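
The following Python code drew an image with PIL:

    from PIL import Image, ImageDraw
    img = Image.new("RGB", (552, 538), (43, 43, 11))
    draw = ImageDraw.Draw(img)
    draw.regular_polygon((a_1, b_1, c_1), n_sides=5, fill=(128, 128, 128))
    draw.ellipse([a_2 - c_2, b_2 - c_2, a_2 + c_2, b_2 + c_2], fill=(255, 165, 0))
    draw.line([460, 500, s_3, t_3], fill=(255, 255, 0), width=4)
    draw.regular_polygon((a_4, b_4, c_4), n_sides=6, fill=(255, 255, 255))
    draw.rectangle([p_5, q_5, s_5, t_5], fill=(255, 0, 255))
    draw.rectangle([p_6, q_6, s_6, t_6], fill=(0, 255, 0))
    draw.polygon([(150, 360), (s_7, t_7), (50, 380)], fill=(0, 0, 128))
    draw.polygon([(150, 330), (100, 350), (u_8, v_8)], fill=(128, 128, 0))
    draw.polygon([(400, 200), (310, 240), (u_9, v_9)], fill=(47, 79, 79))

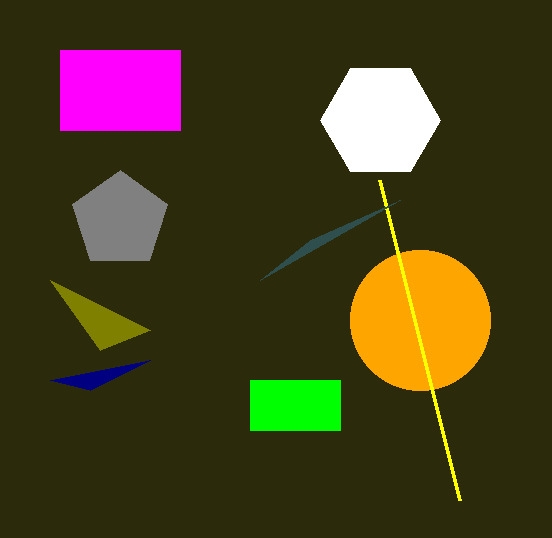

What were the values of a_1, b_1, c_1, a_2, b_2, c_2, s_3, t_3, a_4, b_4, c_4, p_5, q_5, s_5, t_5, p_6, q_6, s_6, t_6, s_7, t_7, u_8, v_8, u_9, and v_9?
a_1 = 120, b_1 = 220, c_1 = 50, a_2 = 420, b_2 = 320, c_2 = 70, s_3 = 380, t_3 = 180, a_4 = 380, b_4 = 120, c_4 = 60, p_5 = 60, q_5 = 50, s_5 = 180, t_5 = 130, p_6 = 250, q_6 = 380, s_6 = 340, t_6 = 430, s_7 = 90, t_7 = 390, u_8 = 50, v_8 = 280, u_9 = 260, v_9 = 280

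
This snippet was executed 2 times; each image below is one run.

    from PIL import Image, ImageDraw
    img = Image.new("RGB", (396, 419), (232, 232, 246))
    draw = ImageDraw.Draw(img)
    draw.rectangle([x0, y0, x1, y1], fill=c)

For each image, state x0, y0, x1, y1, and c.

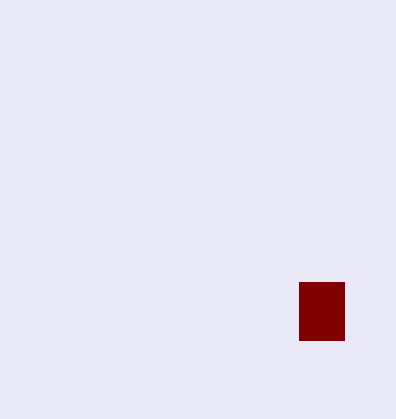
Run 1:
x0 = 299, y0 = 282, x1 = 344, y1 = 340, c = 'maroon'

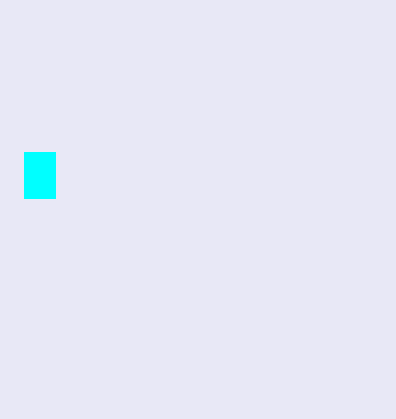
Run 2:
x0 = 24
y0 = 152
x1 = 55
y1 = 198
c = 'cyan'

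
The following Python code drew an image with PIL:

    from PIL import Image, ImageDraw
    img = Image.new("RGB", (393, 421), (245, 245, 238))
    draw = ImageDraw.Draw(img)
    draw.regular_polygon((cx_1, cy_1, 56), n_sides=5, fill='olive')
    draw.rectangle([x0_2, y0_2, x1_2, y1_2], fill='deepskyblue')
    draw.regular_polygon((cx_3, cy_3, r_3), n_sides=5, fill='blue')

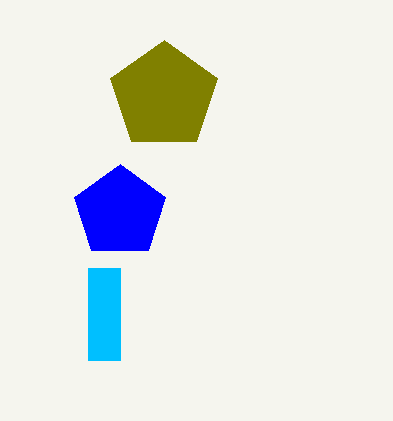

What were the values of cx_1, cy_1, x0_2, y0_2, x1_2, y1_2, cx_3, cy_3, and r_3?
cx_1 = 164; cy_1 = 96; x0_2 = 88; y0_2 = 268; x1_2 = 120; y1_2 = 360; cx_3 = 120; cy_3 = 212; r_3 = 48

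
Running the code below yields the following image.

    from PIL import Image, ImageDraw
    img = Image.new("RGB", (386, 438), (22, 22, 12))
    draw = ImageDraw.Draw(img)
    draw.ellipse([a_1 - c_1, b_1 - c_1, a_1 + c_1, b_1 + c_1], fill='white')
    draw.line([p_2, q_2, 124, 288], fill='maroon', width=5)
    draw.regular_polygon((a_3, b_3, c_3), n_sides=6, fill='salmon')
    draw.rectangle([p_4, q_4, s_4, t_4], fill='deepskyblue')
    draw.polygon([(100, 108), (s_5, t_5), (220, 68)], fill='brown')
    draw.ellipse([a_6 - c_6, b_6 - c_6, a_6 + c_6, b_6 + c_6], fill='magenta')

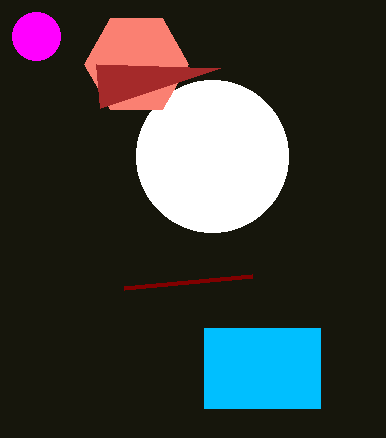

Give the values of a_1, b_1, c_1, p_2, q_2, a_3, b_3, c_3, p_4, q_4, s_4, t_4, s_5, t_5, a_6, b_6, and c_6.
a_1 = 212; b_1 = 156; c_1 = 76; p_2 = 252; q_2 = 276; a_3 = 136; b_3 = 64; c_3 = 52; p_4 = 204; q_4 = 328; s_4 = 320; t_4 = 408; s_5 = 96; t_5 = 64; a_6 = 36; b_6 = 36; c_6 = 24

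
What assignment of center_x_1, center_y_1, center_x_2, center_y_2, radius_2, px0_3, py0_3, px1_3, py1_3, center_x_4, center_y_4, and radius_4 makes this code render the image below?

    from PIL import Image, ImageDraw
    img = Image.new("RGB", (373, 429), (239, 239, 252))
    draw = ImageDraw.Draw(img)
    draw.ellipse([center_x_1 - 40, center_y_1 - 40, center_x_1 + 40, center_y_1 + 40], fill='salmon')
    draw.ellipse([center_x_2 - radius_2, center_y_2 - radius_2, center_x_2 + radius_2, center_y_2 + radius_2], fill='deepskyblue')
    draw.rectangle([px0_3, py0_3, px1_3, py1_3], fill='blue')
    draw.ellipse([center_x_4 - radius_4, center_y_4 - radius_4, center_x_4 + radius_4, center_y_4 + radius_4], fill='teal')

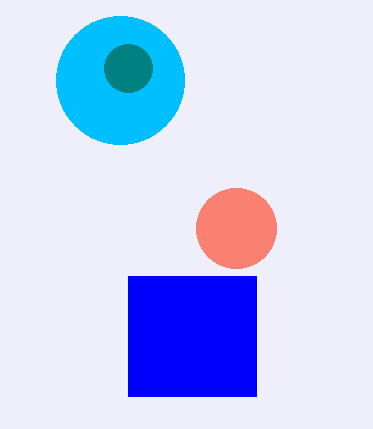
center_x_1 = 236, center_y_1 = 228, center_x_2 = 120, center_y_2 = 80, radius_2 = 64, px0_3 = 128, py0_3 = 276, px1_3 = 256, py1_3 = 396, center_x_4 = 128, center_y_4 = 68, radius_4 = 24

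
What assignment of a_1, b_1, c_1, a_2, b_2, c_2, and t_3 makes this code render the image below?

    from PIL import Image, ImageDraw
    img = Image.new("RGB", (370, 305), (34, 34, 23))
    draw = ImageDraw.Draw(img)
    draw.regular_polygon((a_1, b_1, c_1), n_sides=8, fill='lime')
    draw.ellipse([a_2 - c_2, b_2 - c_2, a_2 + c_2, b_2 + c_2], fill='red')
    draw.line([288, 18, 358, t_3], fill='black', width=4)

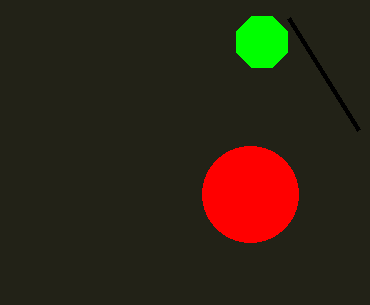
a_1 = 262, b_1 = 42, c_1 = 28, a_2 = 250, b_2 = 194, c_2 = 48, t_3 = 130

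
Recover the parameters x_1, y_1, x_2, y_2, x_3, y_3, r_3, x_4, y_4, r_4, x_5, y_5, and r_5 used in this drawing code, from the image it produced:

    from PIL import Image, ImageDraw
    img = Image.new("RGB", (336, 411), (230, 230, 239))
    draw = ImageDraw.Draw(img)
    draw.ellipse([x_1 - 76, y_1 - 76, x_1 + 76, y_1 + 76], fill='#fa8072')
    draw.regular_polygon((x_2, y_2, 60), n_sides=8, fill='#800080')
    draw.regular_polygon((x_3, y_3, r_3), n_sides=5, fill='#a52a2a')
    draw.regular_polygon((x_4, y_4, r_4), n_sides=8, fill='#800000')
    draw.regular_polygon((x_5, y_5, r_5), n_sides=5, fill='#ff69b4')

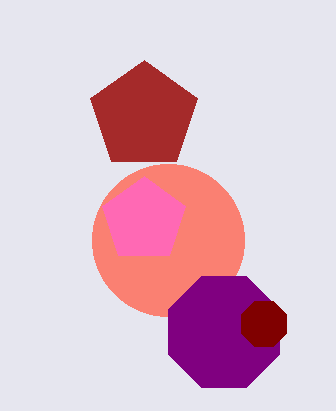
x_1 = 168; y_1 = 240; x_2 = 224; y_2 = 332; x_3 = 144; y_3 = 116; r_3 = 56; x_4 = 264; y_4 = 324; r_4 = 24; x_5 = 144; y_5 = 220; r_5 = 44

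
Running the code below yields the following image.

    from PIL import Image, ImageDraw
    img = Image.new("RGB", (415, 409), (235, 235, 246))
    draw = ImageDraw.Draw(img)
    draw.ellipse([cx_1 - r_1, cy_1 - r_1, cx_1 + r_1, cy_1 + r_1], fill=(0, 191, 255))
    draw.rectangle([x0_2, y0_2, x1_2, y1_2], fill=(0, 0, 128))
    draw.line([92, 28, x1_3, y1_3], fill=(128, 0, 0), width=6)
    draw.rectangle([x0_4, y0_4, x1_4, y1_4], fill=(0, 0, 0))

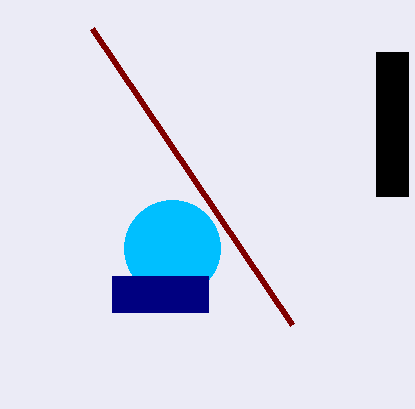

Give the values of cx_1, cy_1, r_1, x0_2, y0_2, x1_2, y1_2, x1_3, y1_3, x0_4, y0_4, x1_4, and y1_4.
cx_1 = 172
cy_1 = 248
r_1 = 48
x0_2 = 112
y0_2 = 276
x1_2 = 208
y1_2 = 312
x1_3 = 292
y1_3 = 324
x0_4 = 376
y0_4 = 52
x1_4 = 408
y1_4 = 196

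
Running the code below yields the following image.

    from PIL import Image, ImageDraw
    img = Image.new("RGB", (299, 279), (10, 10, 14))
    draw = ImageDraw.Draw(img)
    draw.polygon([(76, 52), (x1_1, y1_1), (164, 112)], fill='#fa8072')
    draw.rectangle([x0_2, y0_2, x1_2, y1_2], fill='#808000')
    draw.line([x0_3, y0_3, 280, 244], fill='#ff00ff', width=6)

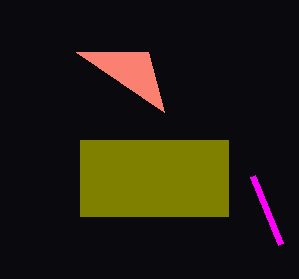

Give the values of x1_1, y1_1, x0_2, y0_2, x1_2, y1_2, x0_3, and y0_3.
x1_1 = 148
y1_1 = 52
x0_2 = 80
y0_2 = 140
x1_2 = 228
y1_2 = 216
x0_3 = 252
y0_3 = 176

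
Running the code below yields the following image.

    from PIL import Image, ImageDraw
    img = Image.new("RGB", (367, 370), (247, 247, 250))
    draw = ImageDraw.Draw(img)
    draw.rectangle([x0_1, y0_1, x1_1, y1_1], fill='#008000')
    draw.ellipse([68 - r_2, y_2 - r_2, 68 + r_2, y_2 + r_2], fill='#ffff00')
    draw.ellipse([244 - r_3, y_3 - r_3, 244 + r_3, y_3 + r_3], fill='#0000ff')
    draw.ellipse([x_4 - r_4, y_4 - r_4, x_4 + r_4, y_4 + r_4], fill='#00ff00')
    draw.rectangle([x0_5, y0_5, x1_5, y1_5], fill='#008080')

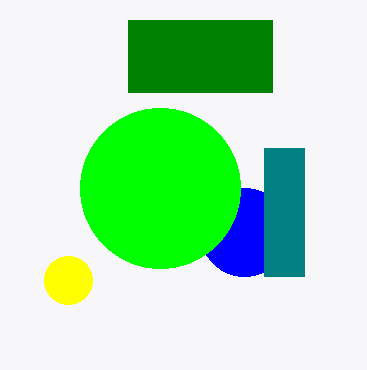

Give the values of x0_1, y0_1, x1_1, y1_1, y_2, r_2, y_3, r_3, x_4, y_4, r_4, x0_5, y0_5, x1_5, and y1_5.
x0_1 = 128, y0_1 = 20, x1_1 = 272, y1_1 = 92, y_2 = 280, r_2 = 24, y_3 = 232, r_3 = 44, x_4 = 160, y_4 = 188, r_4 = 80, x0_5 = 264, y0_5 = 148, x1_5 = 304, y1_5 = 276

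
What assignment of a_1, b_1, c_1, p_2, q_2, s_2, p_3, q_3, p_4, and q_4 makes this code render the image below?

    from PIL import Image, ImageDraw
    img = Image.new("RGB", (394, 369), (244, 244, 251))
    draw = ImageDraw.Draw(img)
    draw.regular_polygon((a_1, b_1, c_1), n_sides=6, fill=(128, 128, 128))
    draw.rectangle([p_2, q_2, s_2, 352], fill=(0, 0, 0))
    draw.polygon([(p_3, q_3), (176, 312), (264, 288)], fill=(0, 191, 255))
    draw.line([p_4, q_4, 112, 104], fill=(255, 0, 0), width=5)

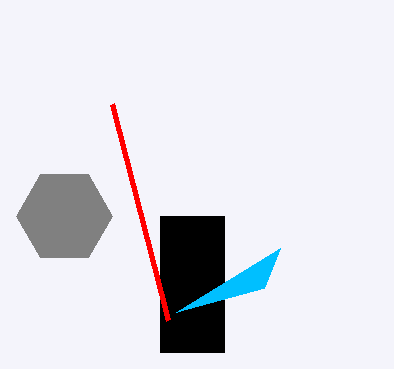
a_1 = 64
b_1 = 216
c_1 = 48
p_2 = 160
q_2 = 216
s_2 = 224
p_3 = 280
q_3 = 248
p_4 = 168
q_4 = 320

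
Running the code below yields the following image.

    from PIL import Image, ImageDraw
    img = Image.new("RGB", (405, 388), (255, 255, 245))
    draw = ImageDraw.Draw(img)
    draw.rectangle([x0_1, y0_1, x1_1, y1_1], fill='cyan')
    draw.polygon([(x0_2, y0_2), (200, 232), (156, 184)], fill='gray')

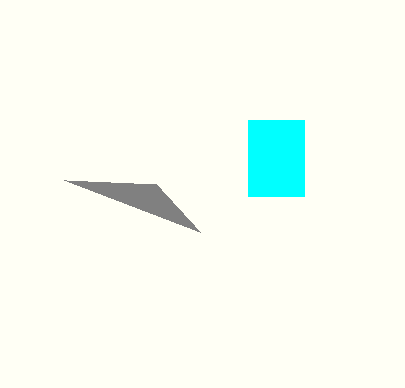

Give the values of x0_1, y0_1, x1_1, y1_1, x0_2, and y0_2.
x0_1 = 248
y0_1 = 120
x1_1 = 304
y1_1 = 196
x0_2 = 64
y0_2 = 180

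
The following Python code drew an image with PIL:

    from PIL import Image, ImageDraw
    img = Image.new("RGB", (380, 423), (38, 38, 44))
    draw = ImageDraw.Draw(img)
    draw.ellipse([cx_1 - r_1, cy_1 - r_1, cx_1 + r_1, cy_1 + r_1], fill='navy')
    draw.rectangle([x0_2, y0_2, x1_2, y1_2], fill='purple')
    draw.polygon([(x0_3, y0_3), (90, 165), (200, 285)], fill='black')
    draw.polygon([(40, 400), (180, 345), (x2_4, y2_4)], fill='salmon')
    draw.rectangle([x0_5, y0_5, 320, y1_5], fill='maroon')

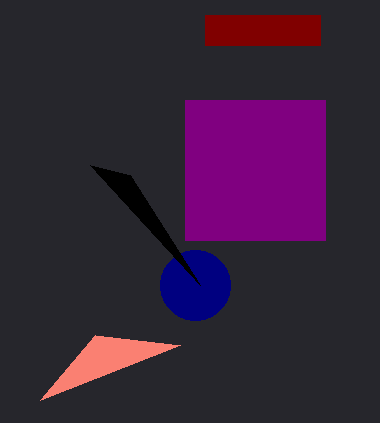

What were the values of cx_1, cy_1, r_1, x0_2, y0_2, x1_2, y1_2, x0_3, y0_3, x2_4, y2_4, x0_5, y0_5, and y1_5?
cx_1 = 195, cy_1 = 285, r_1 = 35, x0_2 = 185, y0_2 = 100, x1_2 = 325, y1_2 = 240, x0_3 = 130, y0_3 = 175, x2_4 = 95, y2_4 = 335, x0_5 = 205, y0_5 = 15, y1_5 = 45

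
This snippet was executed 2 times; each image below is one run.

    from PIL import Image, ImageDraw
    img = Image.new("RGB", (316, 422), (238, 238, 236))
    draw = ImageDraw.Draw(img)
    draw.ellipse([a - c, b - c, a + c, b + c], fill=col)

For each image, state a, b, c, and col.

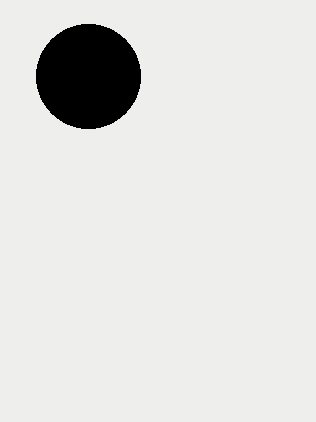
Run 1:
a = 88, b = 76, c = 52, col = 'black'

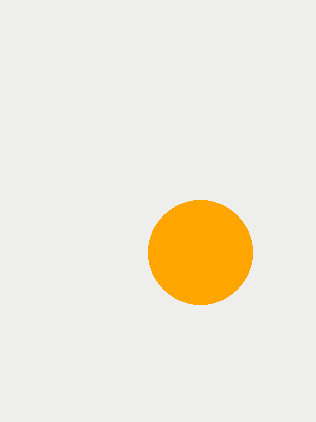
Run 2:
a = 200, b = 252, c = 52, col = 'orange'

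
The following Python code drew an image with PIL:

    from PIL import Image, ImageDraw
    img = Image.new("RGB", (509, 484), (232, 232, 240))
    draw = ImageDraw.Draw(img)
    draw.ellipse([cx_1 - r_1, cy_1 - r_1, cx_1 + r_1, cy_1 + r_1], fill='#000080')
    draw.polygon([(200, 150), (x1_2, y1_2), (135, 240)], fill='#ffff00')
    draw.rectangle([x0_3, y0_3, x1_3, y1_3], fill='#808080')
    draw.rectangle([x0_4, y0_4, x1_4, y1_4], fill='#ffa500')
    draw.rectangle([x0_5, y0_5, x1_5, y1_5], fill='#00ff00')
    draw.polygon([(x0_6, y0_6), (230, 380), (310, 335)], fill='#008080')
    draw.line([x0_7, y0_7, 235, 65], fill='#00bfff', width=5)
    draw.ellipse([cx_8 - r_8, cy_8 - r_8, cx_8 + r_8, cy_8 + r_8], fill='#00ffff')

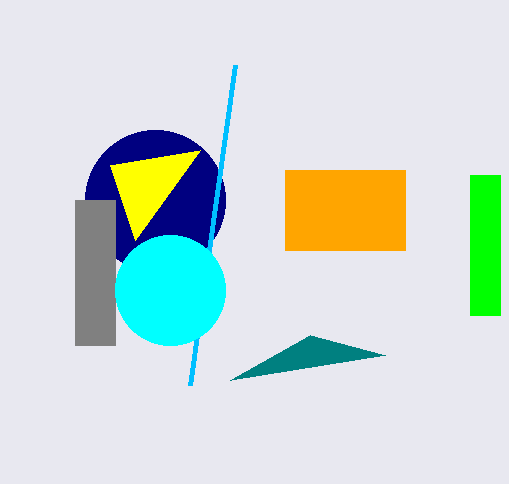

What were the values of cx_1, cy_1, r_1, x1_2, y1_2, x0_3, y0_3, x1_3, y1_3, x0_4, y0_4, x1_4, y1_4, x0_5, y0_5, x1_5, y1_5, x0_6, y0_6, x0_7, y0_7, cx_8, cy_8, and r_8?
cx_1 = 155
cy_1 = 200
r_1 = 70
x1_2 = 110
y1_2 = 165
x0_3 = 75
y0_3 = 200
x1_3 = 115
y1_3 = 345
x0_4 = 285
y0_4 = 170
x1_4 = 405
y1_4 = 250
x0_5 = 470
y0_5 = 175
x1_5 = 500
y1_5 = 315
x0_6 = 385
y0_6 = 355
x0_7 = 190
y0_7 = 385
cx_8 = 170
cy_8 = 290
r_8 = 55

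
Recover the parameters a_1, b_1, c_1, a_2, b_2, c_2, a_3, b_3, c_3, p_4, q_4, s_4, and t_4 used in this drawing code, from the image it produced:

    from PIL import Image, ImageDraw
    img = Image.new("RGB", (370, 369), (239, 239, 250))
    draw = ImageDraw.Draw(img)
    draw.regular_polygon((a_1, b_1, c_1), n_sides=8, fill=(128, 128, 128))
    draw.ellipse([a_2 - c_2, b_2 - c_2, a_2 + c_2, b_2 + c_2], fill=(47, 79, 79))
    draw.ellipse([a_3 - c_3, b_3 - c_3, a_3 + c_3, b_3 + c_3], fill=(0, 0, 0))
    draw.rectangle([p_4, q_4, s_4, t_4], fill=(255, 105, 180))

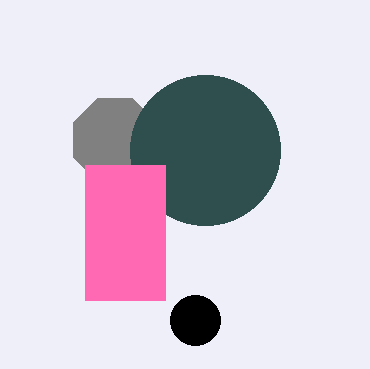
a_1 = 115, b_1 = 140, c_1 = 45, a_2 = 205, b_2 = 150, c_2 = 75, a_3 = 195, b_3 = 320, c_3 = 25, p_4 = 85, q_4 = 165, s_4 = 165, t_4 = 300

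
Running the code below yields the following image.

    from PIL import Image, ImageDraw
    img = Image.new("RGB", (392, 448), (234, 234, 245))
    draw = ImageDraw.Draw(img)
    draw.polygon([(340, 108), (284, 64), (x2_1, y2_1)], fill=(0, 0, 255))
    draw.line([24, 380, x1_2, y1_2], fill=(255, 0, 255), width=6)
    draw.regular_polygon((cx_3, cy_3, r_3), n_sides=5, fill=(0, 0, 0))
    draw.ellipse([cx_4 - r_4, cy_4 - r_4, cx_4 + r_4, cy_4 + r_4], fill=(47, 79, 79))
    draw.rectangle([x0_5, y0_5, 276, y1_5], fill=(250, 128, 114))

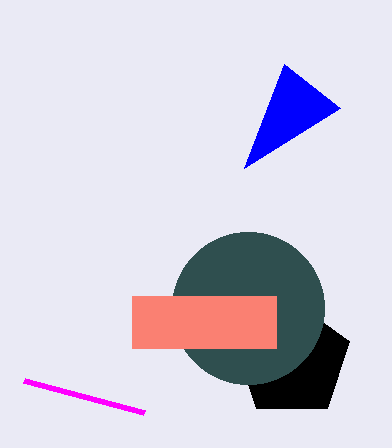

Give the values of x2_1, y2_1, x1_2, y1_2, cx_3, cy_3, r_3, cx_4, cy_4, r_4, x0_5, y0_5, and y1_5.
x2_1 = 244; y2_1 = 168; x1_2 = 144; y1_2 = 412; cx_3 = 292; cy_3 = 360; r_3 = 60; cx_4 = 248; cy_4 = 308; r_4 = 76; x0_5 = 132; y0_5 = 296; y1_5 = 348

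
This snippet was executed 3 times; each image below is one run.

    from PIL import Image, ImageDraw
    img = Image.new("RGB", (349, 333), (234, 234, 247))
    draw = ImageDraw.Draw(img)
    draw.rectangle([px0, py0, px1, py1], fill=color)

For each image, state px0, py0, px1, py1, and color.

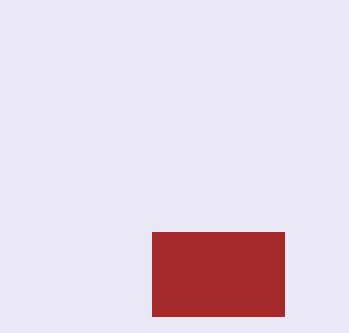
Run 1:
px0 = 152
py0 = 232
px1 = 284
py1 = 316
color = 'brown'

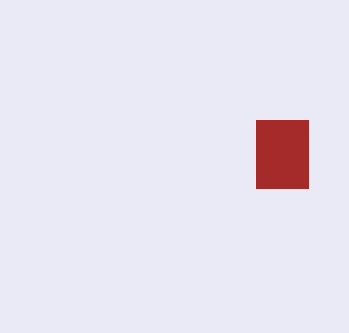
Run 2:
px0 = 256, py0 = 120, px1 = 308, py1 = 188, color = 'brown'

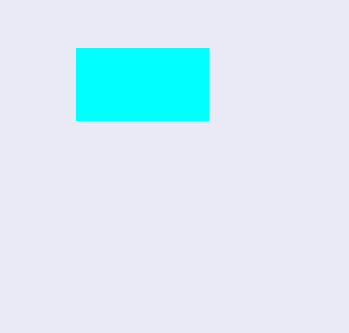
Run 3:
px0 = 76; py0 = 48; px1 = 208; py1 = 120; color = 'cyan'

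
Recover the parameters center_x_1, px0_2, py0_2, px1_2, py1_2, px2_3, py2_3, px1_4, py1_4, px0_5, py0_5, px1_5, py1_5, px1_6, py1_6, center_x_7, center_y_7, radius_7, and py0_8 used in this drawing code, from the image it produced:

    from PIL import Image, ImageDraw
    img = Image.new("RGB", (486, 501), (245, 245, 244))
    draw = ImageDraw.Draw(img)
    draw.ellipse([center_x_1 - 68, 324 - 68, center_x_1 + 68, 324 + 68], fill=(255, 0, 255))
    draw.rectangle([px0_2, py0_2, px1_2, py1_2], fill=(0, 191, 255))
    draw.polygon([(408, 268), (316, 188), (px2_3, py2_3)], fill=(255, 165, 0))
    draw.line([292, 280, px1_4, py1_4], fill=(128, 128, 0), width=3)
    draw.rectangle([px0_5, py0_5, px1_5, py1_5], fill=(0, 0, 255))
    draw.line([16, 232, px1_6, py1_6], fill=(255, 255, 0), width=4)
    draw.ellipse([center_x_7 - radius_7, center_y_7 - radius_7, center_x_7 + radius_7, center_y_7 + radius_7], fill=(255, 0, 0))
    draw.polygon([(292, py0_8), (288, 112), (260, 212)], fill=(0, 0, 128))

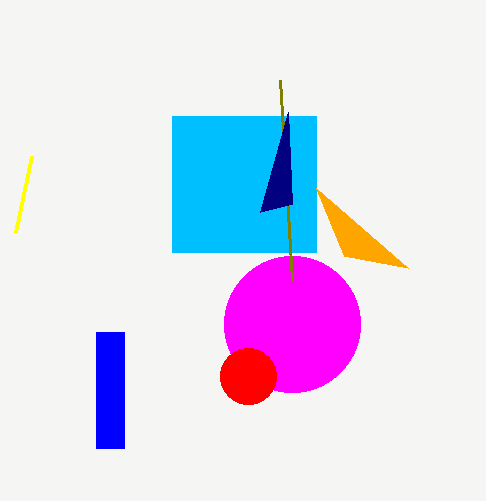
center_x_1 = 292
px0_2 = 172
py0_2 = 116
px1_2 = 316
py1_2 = 252
px2_3 = 344
py2_3 = 256
px1_4 = 280
py1_4 = 80
px0_5 = 96
py0_5 = 332
px1_5 = 124
py1_5 = 448
px1_6 = 32
py1_6 = 156
center_x_7 = 248
center_y_7 = 376
radius_7 = 28
py0_8 = 204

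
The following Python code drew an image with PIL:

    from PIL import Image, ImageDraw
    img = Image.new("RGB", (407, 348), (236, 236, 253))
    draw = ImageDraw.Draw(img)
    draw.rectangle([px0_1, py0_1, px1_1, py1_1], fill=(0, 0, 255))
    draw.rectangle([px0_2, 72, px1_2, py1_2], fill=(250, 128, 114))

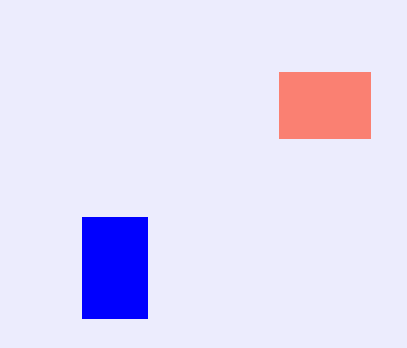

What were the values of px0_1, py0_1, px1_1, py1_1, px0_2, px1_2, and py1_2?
px0_1 = 82, py0_1 = 217, px1_1 = 147, py1_1 = 318, px0_2 = 279, px1_2 = 370, py1_2 = 138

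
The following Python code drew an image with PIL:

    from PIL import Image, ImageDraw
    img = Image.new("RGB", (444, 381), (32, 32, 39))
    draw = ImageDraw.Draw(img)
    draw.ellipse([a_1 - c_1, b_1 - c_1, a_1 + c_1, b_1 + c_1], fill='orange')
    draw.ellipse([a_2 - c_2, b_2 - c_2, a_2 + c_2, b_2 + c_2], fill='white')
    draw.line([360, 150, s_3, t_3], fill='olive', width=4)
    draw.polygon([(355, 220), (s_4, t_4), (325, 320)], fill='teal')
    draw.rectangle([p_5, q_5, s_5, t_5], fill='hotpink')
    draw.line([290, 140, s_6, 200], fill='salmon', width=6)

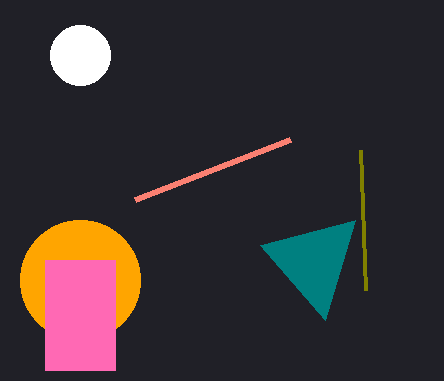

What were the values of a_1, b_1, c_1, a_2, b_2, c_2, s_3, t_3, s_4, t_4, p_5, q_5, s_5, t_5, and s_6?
a_1 = 80
b_1 = 280
c_1 = 60
a_2 = 80
b_2 = 55
c_2 = 30
s_3 = 365
t_3 = 290
s_4 = 260
t_4 = 245
p_5 = 45
q_5 = 260
s_5 = 115
t_5 = 370
s_6 = 135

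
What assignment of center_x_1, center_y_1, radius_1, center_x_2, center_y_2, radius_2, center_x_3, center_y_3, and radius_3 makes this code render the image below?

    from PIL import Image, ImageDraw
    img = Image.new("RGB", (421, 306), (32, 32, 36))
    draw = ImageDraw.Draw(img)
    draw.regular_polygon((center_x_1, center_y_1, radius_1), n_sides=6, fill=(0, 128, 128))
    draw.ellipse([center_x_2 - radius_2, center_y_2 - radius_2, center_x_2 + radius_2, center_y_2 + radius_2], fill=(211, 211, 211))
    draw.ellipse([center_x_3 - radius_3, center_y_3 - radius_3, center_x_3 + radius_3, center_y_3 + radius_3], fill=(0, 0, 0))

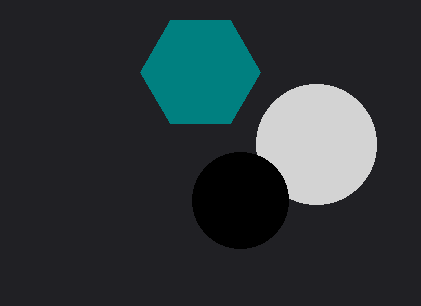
center_x_1 = 200
center_y_1 = 72
radius_1 = 60
center_x_2 = 316
center_y_2 = 144
radius_2 = 60
center_x_3 = 240
center_y_3 = 200
radius_3 = 48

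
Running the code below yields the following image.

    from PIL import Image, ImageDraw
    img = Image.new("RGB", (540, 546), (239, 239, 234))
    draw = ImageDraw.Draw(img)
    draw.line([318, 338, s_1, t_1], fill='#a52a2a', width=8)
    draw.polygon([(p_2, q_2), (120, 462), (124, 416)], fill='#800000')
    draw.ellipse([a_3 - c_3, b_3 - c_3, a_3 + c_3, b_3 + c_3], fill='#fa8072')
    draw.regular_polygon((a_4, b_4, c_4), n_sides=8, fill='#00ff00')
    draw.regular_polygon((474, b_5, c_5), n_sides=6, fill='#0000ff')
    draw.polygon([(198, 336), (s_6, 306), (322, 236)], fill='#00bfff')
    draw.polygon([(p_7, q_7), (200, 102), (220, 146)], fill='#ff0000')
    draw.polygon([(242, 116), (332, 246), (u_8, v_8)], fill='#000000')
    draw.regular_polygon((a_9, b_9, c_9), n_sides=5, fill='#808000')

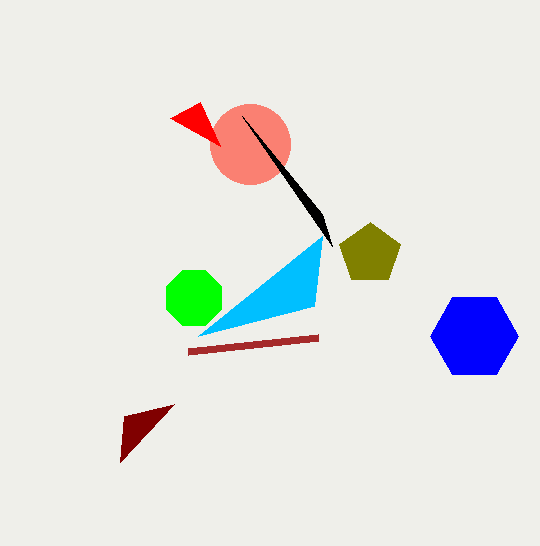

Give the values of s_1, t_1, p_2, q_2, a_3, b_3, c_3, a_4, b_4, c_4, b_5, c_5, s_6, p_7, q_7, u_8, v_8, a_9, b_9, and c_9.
s_1 = 188, t_1 = 352, p_2 = 174, q_2 = 404, a_3 = 250, b_3 = 144, c_3 = 40, a_4 = 194, b_4 = 298, c_4 = 30, b_5 = 336, c_5 = 44, s_6 = 314, p_7 = 170, q_7 = 118, u_8 = 322, v_8 = 214, a_9 = 370, b_9 = 254, c_9 = 32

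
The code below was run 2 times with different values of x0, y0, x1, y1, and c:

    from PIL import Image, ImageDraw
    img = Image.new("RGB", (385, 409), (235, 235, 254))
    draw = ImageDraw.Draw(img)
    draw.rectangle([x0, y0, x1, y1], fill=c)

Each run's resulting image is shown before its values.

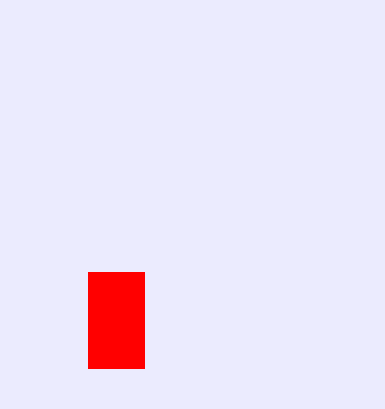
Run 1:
x0 = 88; y0 = 272; x1 = 144; y1 = 368; c = 'red'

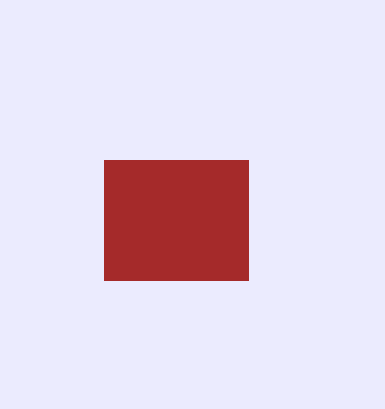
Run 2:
x0 = 104
y0 = 160
x1 = 248
y1 = 280
c = 'brown'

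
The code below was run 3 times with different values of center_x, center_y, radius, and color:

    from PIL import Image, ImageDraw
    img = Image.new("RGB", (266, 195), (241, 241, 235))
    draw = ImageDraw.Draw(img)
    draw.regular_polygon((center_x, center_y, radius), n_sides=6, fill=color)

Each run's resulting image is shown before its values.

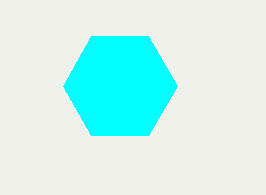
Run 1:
center_x = 120
center_y = 86
radius = 57
color = 'cyan'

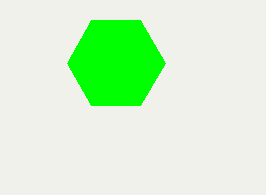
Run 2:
center_x = 116; center_y = 63; radius = 49; color = 'lime'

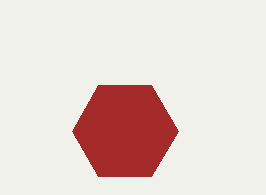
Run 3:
center_x = 125; center_y = 131; radius = 53; color = 'brown'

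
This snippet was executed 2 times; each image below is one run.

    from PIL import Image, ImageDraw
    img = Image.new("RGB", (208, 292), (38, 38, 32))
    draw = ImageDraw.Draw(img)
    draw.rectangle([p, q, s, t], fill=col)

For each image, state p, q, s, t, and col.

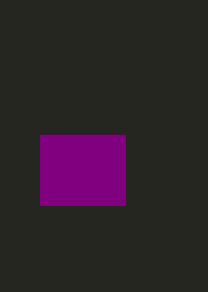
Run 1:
p = 40; q = 135; s = 125; t = 205; col = 'purple'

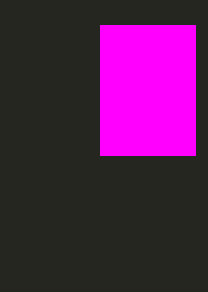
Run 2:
p = 100; q = 25; s = 195; t = 155; col = 'magenta'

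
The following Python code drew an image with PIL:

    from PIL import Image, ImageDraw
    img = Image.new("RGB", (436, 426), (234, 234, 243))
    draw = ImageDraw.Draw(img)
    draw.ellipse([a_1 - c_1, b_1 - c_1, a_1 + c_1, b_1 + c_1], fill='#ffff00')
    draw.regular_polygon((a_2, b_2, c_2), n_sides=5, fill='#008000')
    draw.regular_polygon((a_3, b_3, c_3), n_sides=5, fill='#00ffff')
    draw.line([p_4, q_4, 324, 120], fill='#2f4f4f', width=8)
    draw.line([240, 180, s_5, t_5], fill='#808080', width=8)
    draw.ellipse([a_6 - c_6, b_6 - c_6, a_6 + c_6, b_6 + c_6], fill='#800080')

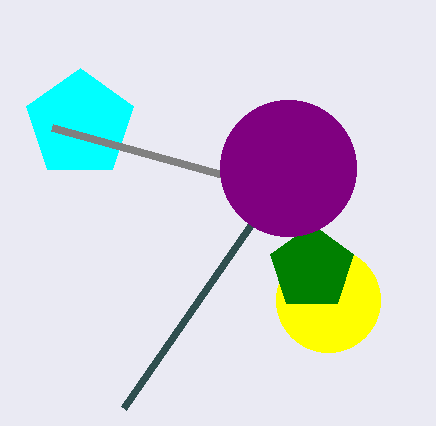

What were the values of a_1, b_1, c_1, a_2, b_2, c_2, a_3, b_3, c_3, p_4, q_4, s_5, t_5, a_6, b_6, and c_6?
a_1 = 328, b_1 = 300, c_1 = 52, a_2 = 312, b_2 = 268, c_2 = 44, a_3 = 80, b_3 = 124, c_3 = 56, p_4 = 124, q_4 = 408, s_5 = 52, t_5 = 128, a_6 = 288, b_6 = 168, c_6 = 68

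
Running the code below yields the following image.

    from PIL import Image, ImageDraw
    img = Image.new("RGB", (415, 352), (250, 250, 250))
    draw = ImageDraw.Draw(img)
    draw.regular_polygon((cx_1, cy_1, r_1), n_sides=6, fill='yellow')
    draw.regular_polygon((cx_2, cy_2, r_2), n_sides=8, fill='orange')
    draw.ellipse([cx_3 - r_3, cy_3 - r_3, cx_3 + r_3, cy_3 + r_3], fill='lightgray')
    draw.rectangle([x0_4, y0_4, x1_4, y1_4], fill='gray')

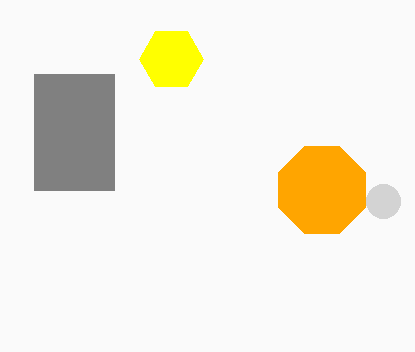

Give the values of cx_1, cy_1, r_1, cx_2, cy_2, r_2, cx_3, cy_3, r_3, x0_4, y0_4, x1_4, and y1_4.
cx_1 = 171, cy_1 = 59, r_1 = 32, cx_2 = 322, cy_2 = 190, r_2 = 47, cx_3 = 383, cy_3 = 201, r_3 = 17, x0_4 = 34, y0_4 = 74, x1_4 = 114, y1_4 = 190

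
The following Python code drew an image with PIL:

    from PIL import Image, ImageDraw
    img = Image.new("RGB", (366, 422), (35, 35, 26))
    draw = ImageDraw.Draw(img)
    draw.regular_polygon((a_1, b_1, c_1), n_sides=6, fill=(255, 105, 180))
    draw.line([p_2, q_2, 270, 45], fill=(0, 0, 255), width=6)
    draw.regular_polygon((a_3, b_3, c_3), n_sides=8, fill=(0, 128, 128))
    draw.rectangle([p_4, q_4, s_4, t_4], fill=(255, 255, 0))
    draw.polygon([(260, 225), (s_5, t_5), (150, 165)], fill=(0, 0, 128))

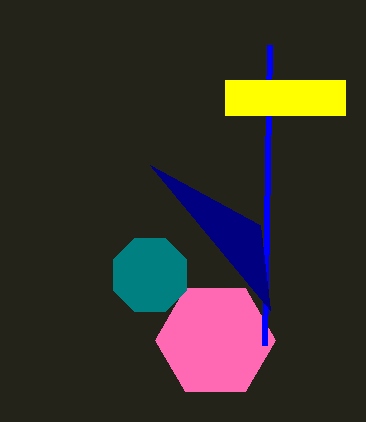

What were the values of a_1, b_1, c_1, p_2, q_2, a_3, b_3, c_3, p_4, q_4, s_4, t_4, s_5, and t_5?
a_1 = 215
b_1 = 340
c_1 = 60
p_2 = 265
q_2 = 345
a_3 = 150
b_3 = 275
c_3 = 40
p_4 = 225
q_4 = 80
s_4 = 345
t_4 = 115
s_5 = 270
t_5 = 310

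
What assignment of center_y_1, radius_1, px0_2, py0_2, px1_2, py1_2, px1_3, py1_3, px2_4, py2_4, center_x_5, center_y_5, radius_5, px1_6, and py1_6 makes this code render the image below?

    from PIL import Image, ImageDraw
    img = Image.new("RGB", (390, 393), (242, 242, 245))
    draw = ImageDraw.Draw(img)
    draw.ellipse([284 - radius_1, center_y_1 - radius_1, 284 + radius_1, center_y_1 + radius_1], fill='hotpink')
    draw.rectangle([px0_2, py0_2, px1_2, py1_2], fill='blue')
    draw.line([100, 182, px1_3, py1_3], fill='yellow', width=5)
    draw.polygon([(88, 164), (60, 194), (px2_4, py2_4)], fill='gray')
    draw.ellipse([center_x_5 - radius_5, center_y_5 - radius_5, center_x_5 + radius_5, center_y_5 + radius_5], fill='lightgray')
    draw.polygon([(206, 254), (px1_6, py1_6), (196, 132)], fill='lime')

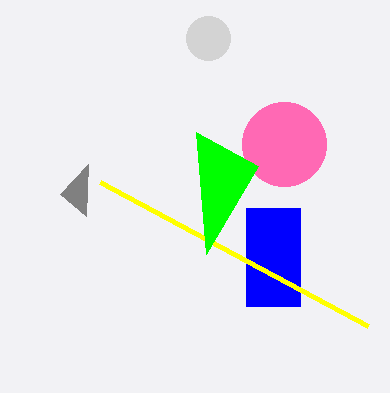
center_y_1 = 144, radius_1 = 42, px0_2 = 246, py0_2 = 208, px1_2 = 300, py1_2 = 306, px1_3 = 368, py1_3 = 326, px2_4 = 86, py2_4 = 216, center_x_5 = 208, center_y_5 = 38, radius_5 = 22, px1_6 = 258, py1_6 = 166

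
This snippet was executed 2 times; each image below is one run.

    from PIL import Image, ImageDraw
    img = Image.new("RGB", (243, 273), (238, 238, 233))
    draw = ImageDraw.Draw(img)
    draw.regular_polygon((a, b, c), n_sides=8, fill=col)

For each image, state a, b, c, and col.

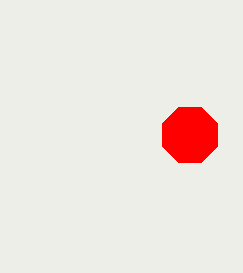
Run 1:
a = 190; b = 135; c = 30; col = 'red'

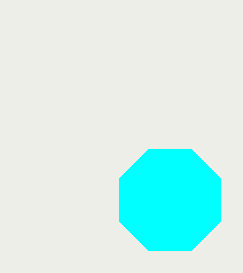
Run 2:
a = 170, b = 200, c = 55, col = 'cyan'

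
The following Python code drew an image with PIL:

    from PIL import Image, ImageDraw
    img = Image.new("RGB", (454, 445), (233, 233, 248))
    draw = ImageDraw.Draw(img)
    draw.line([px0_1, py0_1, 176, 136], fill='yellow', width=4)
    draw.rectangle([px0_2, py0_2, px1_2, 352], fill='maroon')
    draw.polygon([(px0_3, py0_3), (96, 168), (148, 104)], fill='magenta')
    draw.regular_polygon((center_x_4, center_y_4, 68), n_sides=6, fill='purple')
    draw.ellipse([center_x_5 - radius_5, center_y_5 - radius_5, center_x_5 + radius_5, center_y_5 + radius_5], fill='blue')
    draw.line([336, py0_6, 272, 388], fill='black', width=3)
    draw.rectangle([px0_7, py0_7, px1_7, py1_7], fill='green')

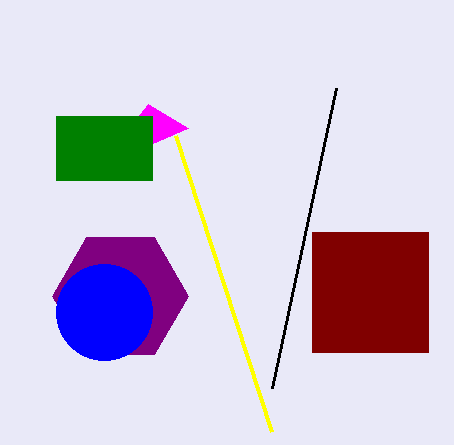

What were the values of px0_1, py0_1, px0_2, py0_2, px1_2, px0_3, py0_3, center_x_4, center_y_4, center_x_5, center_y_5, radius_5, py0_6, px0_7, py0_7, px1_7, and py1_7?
px0_1 = 272, py0_1 = 432, px0_2 = 312, py0_2 = 232, px1_2 = 428, px0_3 = 188, py0_3 = 128, center_x_4 = 120, center_y_4 = 296, center_x_5 = 104, center_y_5 = 312, radius_5 = 48, py0_6 = 88, px0_7 = 56, py0_7 = 116, px1_7 = 152, py1_7 = 180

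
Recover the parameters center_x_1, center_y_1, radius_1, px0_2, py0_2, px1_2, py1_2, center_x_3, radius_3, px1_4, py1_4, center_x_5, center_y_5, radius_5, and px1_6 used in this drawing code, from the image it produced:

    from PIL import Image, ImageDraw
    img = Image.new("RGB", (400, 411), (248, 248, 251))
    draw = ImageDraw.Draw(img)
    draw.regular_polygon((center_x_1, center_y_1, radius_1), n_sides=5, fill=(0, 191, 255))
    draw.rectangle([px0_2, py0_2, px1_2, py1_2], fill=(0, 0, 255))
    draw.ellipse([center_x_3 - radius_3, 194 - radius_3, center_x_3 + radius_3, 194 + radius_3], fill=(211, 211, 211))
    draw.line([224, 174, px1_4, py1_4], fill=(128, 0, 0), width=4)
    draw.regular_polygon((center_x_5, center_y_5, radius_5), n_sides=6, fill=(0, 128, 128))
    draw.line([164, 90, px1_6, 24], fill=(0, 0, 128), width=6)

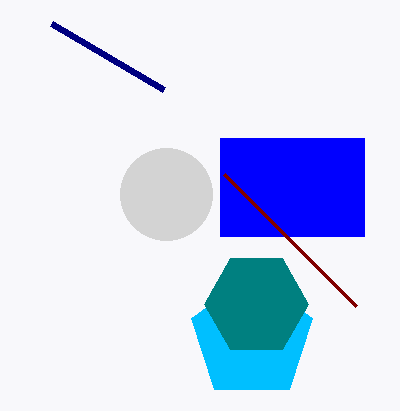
center_x_1 = 252; center_y_1 = 338; radius_1 = 64; px0_2 = 220; py0_2 = 138; px1_2 = 364; py1_2 = 236; center_x_3 = 166; radius_3 = 46; px1_4 = 356; py1_4 = 306; center_x_5 = 256; center_y_5 = 304; radius_5 = 52; px1_6 = 52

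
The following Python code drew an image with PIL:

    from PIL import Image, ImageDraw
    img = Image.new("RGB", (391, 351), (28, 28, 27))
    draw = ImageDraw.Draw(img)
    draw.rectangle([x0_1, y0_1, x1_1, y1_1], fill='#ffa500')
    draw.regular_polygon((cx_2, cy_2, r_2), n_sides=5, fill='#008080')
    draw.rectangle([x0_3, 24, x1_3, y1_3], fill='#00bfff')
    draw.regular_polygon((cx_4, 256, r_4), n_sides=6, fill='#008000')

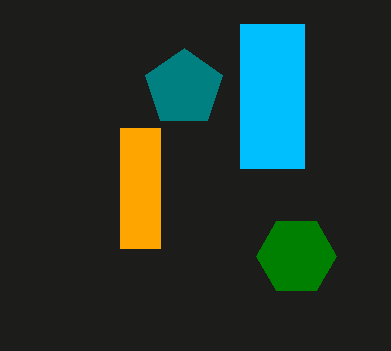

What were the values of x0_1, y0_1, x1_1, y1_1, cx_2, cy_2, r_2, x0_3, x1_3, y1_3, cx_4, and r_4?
x0_1 = 120
y0_1 = 128
x1_1 = 160
y1_1 = 248
cx_2 = 184
cy_2 = 88
r_2 = 40
x0_3 = 240
x1_3 = 304
y1_3 = 168
cx_4 = 296
r_4 = 40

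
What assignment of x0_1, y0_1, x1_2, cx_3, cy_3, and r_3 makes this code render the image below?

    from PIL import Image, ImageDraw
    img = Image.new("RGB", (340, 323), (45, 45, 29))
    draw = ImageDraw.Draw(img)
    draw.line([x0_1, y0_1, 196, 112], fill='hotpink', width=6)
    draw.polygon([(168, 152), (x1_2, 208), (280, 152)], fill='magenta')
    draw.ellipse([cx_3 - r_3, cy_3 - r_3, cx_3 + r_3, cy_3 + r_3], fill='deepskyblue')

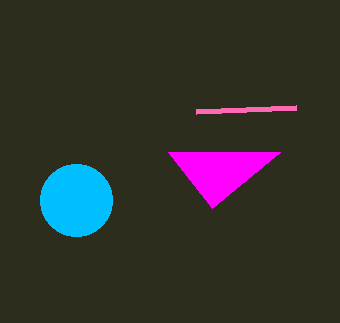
x0_1 = 296
y0_1 = 108
x1_2 = 212
cx_3 = 76
cy_3 = 200
r_3 = 36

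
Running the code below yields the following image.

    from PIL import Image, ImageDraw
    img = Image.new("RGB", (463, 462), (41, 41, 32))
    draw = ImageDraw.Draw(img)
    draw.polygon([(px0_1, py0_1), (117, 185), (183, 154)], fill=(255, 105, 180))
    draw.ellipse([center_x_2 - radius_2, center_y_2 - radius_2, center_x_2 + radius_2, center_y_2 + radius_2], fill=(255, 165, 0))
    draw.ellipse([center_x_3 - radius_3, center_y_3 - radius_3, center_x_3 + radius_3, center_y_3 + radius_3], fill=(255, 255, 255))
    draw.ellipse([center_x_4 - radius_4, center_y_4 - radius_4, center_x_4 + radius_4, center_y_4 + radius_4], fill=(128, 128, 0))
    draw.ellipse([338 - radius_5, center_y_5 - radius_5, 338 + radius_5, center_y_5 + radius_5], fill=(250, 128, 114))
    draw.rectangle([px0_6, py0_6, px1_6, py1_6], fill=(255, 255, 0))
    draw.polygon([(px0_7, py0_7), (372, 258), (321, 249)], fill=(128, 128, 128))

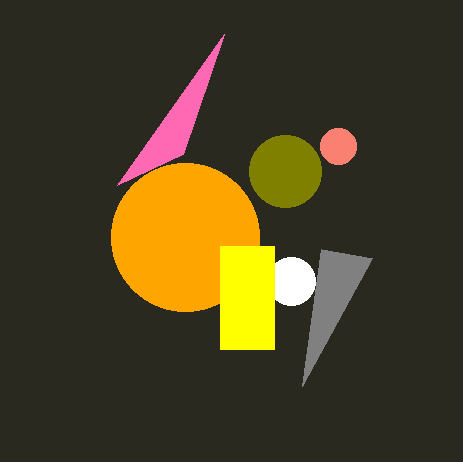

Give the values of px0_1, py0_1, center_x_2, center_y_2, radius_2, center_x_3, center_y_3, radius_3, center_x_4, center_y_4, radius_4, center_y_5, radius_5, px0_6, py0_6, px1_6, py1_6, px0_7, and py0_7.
px0_1 = 224; py0_1 = 34; center_x_2 = 185; center_y_2 = 237; radius_2 = 74; center_x_3 = 291; center_y_3 = 281; radius_3 = 24; center_x_4 = 285; center_y_4 = 171; radius_4 = 36; center_y_5 = 146; radius_5 = 18; px0_6 = 220; py0_6 = 246; px1_6 = 274; py1_6 = 349; px0_7 = 302; py0_7 = 386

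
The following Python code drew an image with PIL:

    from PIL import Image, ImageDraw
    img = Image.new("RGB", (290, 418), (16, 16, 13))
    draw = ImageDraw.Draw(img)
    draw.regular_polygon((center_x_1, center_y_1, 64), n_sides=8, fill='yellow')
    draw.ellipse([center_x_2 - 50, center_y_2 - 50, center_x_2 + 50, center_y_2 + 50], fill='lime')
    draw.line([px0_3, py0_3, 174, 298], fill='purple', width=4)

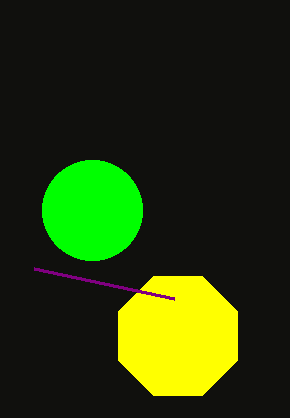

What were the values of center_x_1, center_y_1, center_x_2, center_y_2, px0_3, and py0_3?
center_x_1 = 178; center_y_1 = 336; center_x_2 = 92; center_y_2 = 210; px0_3 = 34; py0_3 = 268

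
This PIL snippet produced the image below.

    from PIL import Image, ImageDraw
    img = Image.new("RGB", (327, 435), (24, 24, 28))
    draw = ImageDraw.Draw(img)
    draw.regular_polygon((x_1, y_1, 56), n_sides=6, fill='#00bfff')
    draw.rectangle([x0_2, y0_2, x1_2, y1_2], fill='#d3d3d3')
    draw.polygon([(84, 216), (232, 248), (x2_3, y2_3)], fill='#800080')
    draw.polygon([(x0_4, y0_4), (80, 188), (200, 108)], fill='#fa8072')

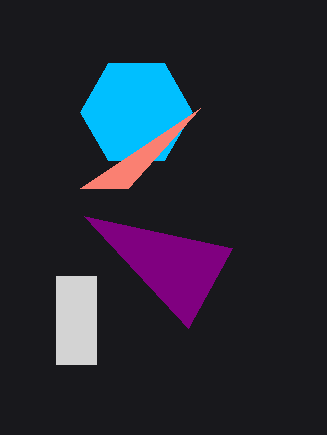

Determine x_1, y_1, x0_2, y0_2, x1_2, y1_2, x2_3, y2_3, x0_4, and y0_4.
x_1 = 136, y_1 = 112, x0_2 = 56, y0_2 = 276, x1_2 = 96, y1_2 = 364, x2_3 = 188, y2_3 = 328, x0_4 = 128, y0_4 = 188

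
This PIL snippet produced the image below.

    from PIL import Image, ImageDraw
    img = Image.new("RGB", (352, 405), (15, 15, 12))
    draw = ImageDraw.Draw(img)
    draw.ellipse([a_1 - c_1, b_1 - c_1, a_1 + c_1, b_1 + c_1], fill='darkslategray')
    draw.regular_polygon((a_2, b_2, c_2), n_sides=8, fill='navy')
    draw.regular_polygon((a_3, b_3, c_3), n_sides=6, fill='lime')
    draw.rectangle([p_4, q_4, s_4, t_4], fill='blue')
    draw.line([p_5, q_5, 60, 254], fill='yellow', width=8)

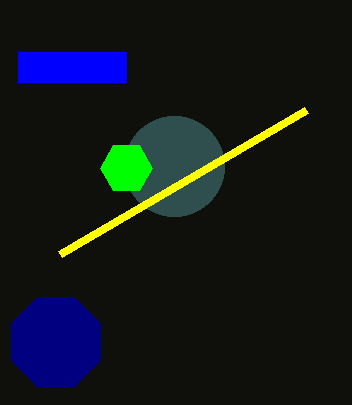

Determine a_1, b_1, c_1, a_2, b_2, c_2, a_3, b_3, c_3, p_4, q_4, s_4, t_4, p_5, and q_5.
a_1 = 174
b_1 = 166
c_1 = 50
a_2 = 56
b_2 = 342
c_2 = 48
a_3 = 126
b_3 = 168
c_3 = 26
p_4 = 18
q_4 = 52
s_4 = 126
t_4 = 82
p_5 = 306
q_5 = 110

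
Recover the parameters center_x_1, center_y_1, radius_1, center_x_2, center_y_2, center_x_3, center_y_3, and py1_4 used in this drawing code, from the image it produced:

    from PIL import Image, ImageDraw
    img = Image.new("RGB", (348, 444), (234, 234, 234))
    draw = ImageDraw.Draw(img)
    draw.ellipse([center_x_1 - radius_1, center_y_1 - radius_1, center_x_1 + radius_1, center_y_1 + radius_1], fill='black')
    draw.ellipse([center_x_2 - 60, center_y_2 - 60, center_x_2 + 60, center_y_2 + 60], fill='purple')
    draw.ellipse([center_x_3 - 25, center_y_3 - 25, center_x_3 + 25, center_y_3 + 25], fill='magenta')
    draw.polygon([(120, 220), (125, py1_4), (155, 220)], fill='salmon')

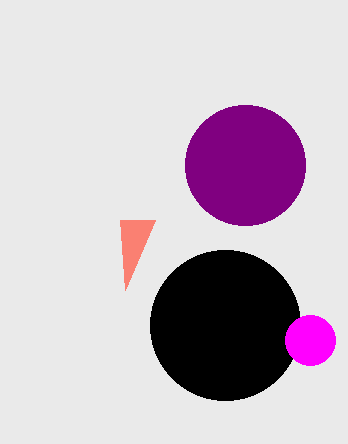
center_x_1 = 225
center_y_1 = 325
radius_1 = 75
center_x_2 = 245
center_y_2 = 165
center_x_3 = 310
center_y_3 = 340
py1_4 = 290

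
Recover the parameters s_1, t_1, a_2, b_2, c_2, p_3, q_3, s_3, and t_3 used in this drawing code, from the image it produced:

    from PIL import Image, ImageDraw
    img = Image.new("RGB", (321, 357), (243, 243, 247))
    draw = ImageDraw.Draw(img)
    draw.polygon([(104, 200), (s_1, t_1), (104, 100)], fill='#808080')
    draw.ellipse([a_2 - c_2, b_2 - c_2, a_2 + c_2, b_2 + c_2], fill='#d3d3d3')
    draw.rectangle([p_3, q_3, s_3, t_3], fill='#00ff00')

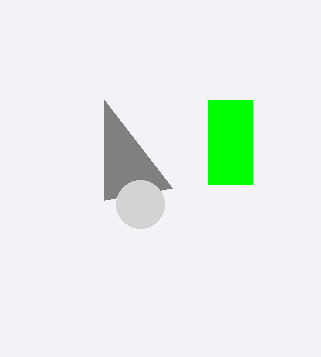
s_1 = 172
t_1 = 188
a_2 = 140
b_2 = 204
c_2 = 24
p_3 = 208
q_3 = 100
s_3 = 252
t_3 = 184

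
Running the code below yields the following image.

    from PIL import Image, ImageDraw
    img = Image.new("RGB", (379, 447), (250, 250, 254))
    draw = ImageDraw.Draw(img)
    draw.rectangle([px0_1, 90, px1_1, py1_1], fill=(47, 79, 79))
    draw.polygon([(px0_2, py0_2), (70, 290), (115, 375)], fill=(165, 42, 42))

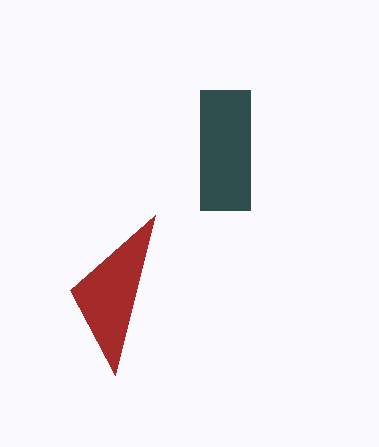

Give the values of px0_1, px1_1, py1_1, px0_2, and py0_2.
px0_1 = 200, px1_1 = 250, py1_1 = 210, px0_2 = 155, py0_2 = 215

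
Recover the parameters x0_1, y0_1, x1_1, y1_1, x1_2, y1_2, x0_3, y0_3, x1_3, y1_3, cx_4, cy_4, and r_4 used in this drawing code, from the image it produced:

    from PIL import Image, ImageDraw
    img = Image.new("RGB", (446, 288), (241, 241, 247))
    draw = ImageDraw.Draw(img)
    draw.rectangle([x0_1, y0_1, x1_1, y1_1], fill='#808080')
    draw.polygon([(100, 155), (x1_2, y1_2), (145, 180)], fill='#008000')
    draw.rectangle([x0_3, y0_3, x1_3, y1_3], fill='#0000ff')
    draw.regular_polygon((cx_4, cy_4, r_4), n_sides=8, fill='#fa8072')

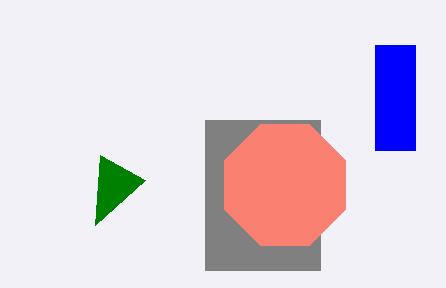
x0_1 = 205, y0_1 = 120, x1_1 = 320, y1_1 = 270, x1_2 = 95, y1_2 = 225, x0_3 = 375, y0_3 = 45, x1_3 = 415, y1_3 = 150, cx_4 = 285, cy_4 = 185, r_4 = 65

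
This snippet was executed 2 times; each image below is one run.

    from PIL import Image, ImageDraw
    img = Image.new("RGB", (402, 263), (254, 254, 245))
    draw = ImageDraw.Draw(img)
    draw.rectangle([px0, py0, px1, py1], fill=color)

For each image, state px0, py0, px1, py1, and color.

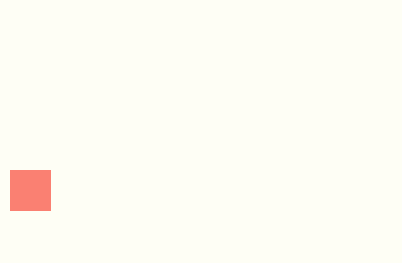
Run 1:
px0 = 10
py0 = 170
px1 = 50
py1 = 210
color = 'salmon'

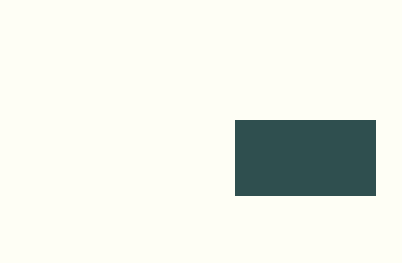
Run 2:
px0 = 235
py0 = 120
px1 = 375
py1 = 195
color = 'darkslategray'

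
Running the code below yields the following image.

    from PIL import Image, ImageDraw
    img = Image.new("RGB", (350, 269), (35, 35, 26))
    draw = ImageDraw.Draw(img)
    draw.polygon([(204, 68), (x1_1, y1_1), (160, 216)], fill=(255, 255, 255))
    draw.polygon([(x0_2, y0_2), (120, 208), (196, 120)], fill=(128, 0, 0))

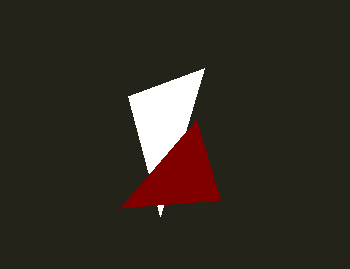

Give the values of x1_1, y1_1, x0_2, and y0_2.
x1_1 = 128; y1_1 = 96; x0_2 = 220; y0_2 = 200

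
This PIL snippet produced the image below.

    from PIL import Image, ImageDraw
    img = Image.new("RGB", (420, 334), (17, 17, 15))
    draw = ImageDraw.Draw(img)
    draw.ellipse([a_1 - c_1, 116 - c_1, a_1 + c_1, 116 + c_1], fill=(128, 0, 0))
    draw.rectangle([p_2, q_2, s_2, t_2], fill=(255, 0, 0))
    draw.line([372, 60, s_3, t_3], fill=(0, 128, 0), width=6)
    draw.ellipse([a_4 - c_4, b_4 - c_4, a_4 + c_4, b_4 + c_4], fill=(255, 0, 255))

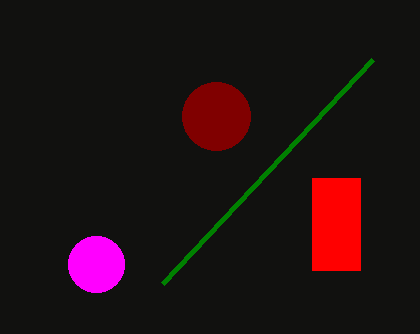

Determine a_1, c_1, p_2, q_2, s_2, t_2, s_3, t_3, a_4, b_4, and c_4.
a_1 = 216; c_1 = 34; p_2 = 312; q_2 = 178; s_2 = 360; t_2 = 270; s_3 = 162; t_3 = 284; a_4 = 96; b_4 = 264; c_4 = 28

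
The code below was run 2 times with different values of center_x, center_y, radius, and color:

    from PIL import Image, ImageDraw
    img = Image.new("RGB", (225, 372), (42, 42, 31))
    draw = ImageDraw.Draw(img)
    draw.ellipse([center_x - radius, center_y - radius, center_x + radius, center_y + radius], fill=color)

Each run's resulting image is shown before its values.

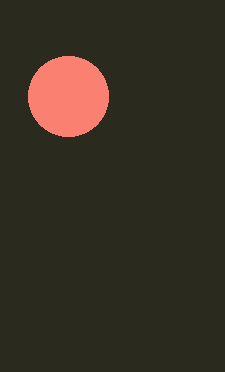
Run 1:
center_x = 68; center_y = 96; radius = 40; color = 'salmon'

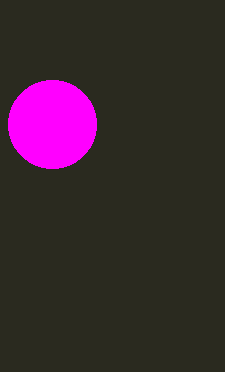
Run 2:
center_x = 52
center_y = 124
radius = 44
color = 'magenta'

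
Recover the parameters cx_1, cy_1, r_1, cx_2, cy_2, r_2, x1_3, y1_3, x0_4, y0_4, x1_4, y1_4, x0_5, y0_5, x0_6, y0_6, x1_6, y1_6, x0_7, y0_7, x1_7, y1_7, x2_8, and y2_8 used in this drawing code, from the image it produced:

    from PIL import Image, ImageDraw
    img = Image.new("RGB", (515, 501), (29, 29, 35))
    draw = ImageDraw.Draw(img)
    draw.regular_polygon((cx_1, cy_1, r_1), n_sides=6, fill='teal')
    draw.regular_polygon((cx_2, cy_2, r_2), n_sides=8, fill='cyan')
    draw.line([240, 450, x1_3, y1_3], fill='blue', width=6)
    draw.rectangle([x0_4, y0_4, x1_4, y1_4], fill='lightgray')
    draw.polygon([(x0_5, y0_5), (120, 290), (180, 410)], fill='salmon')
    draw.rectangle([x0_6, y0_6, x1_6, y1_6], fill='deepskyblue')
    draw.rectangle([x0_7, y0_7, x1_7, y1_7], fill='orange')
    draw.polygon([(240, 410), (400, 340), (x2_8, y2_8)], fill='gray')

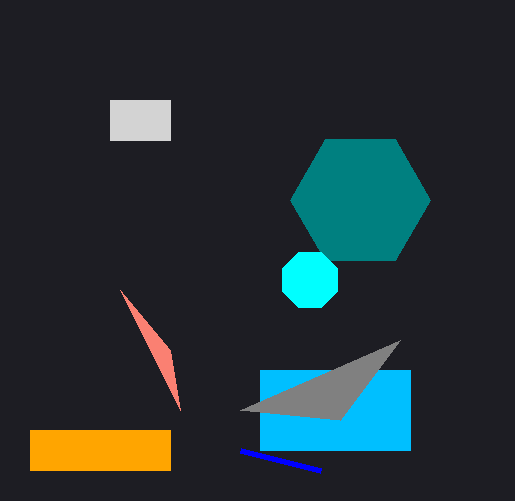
cx_1 = 360, cy_1 = 200, r_1 = 70, cx_2 = 310, cy_2 = 280, r_2 = 30, x1_3 = 320, y1_3 = 470, x0_4 = 110, y0_4 = 100, x1_4 = 170, y1_4 = 140, x0_5 = 170, y0_5 = 350, x0_6 = 260, y0_6 = 370, x1_6 = 410, y1_6 = 450, x0_7 = 30, y0_7 = 430, x1_7 = 170, y1_7 = 470, x2_8 = 340, y2_8 = 420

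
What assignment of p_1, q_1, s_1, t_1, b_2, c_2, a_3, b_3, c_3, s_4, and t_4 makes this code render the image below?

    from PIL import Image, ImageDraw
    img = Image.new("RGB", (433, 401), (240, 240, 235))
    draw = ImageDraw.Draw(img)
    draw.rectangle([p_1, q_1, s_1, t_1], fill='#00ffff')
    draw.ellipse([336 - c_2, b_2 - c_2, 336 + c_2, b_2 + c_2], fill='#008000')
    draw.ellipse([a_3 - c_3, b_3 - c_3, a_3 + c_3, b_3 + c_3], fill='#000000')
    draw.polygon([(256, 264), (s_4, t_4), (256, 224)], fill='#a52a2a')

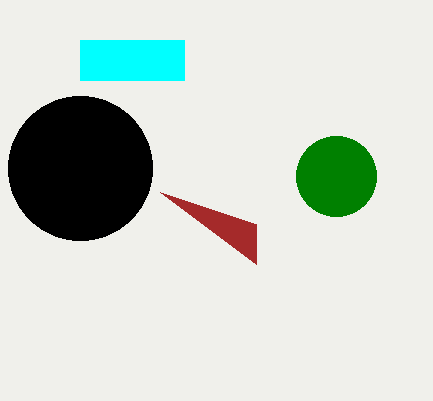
p_1 = 80
q_1 = 40
s_1 = 184
t_1 = 80
b_2 = 176
c_2 = 40
a_3 = 80
b_3 = 168
c_3 = 72
s_4 = 160
t_4 = 192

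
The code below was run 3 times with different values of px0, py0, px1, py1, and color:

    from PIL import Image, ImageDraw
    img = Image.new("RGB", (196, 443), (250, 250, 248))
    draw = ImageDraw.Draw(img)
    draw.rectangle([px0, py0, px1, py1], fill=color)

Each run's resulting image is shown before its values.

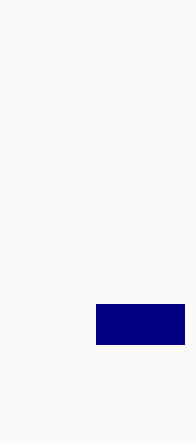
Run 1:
px0 = 96; py0 = 304; px1 = 184; py1 = 344; color = 'navy'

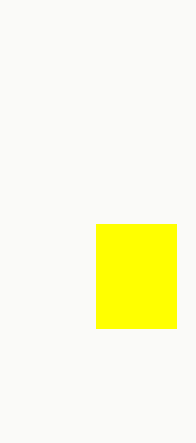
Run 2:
px0 = 96; py0 = 224; px1 = 176; py1 = 328; color = 'yellow'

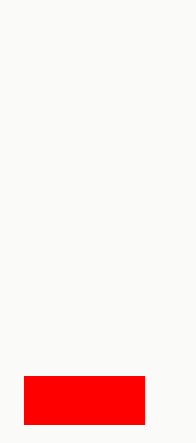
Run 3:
px0 = 24; py0 = 376; px1 = 144; py1 = 424; color = 'red'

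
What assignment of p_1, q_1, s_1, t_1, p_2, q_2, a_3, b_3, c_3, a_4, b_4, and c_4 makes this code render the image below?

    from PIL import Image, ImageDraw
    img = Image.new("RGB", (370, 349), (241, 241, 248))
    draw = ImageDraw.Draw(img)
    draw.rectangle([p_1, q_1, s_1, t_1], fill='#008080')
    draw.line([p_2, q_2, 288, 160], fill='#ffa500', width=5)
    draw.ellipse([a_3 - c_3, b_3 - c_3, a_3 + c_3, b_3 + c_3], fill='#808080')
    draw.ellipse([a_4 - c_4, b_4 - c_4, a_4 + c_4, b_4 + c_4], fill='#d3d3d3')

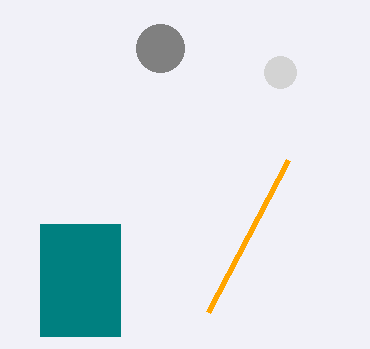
p_1 = 40; q_1 = 224; s_1 = 120; t_1 = 336; p_2 = 208; q_2 = 312; a_3 = 160; b_3 = 48; c_3 = 24; a_4 = 280; b_4 = 72; c_4 = 16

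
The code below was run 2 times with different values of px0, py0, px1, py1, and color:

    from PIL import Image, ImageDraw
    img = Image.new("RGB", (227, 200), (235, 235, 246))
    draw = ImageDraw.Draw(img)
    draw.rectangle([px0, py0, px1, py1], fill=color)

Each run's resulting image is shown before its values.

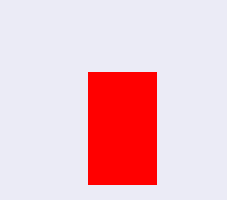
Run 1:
px0 = 88, py0 = 72, px1 = 156, py1 = 184, color = 'red'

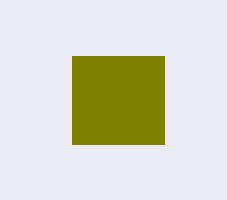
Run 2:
px0 = 72, py0 = 56, px1 = 164, py1 = 144, color = 'olive'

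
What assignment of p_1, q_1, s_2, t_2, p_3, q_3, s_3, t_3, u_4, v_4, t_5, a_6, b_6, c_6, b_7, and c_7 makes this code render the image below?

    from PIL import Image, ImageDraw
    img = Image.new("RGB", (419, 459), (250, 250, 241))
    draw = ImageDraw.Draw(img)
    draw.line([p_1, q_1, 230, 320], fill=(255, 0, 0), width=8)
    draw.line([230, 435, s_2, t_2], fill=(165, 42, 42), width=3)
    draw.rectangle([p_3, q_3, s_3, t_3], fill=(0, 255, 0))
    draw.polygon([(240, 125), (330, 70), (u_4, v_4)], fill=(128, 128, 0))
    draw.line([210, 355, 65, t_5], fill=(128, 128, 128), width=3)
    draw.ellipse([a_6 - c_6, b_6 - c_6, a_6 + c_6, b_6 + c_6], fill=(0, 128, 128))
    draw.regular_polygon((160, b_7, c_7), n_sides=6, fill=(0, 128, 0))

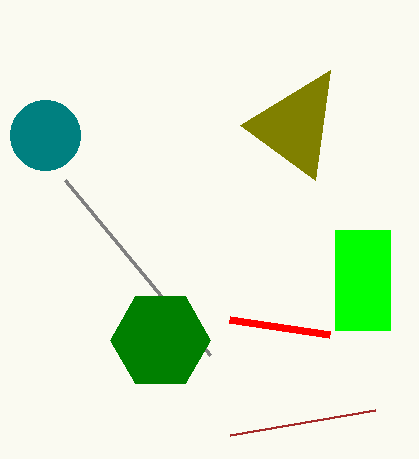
p_1 = 330
q_1 = 335
s_2 = 375
t_2 = 410
p_3 = 335
q_3 = 230
s_3 = 390
t_3 = 330
u_4 = 315
v_4 = 180
t_5 = 180
a_6 = 45
b_6 = 135
c_6 = 35
b_7 = 340
c_7 = 50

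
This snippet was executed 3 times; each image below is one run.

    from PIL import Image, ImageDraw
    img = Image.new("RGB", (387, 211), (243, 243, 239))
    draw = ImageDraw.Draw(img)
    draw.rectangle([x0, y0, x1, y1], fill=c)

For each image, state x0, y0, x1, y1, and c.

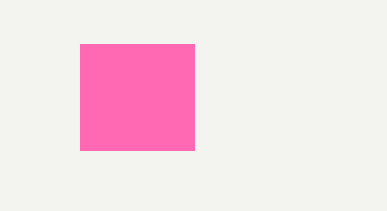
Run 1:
x0 = 80, y0 = 44, x1 = 194, y1 = 150, c = 'hotpink'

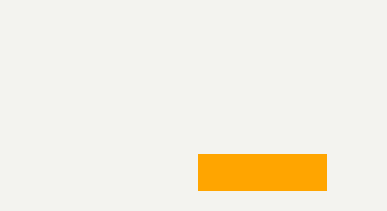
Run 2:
x0 = 198
y0 = 154
x1 = 326
y1 = 190
c = 'orange'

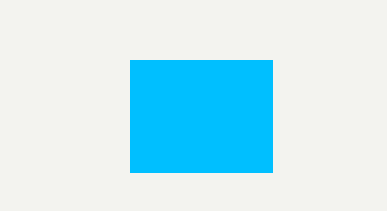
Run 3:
x0 = 130; y0 = 60; x1 = 272; y1 = 172; c = 'deepskyblue'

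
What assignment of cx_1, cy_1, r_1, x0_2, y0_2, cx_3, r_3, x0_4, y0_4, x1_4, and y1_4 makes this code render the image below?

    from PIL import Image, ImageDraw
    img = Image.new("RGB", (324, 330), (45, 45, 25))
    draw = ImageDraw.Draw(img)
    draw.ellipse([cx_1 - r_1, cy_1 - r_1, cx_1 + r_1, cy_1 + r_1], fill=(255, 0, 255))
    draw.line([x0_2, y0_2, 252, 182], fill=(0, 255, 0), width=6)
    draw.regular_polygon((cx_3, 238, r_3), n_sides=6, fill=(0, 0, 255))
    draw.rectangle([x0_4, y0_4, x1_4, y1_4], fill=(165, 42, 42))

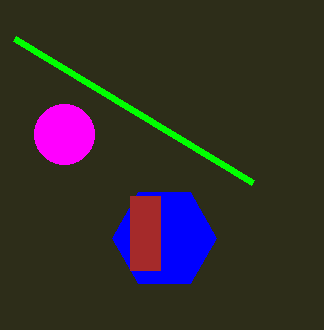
cx_1 = 64
cy_1 = 134
r_1 = 30
x0_2 = 14
y0_2 = 38
cx_3 = 164
r_3 = 52
x0_4 = 130
y0_4 = 196
x1_4 = 160
y1_4 = 270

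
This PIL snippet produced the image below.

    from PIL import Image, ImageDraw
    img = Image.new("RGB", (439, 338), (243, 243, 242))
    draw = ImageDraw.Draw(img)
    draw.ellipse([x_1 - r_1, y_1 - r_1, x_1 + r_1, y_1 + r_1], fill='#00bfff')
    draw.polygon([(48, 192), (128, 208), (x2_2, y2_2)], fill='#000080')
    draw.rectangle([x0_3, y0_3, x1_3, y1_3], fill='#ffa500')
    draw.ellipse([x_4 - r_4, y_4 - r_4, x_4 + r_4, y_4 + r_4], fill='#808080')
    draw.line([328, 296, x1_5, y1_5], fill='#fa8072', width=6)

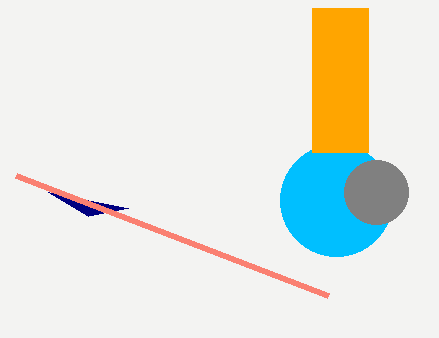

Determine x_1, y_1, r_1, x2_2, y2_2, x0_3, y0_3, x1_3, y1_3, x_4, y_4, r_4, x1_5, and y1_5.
x_1 = 336
y_1 = 200
r_1 = 56
x2_2 = 88
y2_2 = 216
x0_3 = 312
y0_3 = 8
x1_3 = 368
y1_3 = 152
x_4 = 376
y_4 = 192
r_4 = 32
x1_5 = 16
y1_5 = 176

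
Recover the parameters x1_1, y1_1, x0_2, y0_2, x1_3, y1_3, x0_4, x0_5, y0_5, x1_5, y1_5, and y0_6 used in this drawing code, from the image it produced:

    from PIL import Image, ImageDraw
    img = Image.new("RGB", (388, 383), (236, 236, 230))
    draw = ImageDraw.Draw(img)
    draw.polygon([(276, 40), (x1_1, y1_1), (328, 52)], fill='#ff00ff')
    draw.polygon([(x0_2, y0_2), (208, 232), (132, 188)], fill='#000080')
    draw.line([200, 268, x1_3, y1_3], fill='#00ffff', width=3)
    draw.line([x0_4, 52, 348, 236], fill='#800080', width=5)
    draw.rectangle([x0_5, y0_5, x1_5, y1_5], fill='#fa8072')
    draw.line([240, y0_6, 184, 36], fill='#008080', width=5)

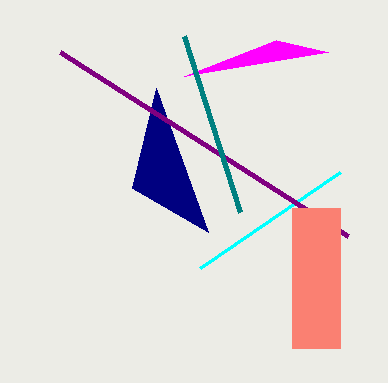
x1_1 = 184; y1_1 = 76; x0_2 = 156; y0_2 = 88; x1_3 = 340; y1_3 = 172; x0_4 = 60; x0_5 = 292; y0_5 = 208; x1_5 = 340; y1_5 = 348; y0_6 = 212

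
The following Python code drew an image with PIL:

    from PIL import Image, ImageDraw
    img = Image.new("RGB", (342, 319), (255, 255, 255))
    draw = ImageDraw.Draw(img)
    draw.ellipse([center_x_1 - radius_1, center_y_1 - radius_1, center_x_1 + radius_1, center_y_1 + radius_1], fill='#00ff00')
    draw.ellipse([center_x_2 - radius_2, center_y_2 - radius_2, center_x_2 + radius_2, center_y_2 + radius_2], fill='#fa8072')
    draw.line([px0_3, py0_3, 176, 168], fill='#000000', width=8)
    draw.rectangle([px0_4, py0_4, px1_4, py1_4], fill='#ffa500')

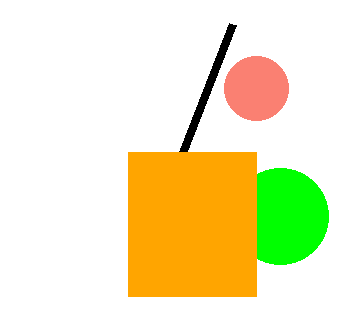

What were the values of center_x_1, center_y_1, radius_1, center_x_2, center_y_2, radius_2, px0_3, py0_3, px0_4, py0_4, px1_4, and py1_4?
center_x_1 = 280, center_y_1 = 216, radius_1 = 48, center_x_2 = 256, center_y_2 = 88, radius_2 = 32, px0_3 = 232, py0_3 = 24, px0_4 = 128, py0_4 = 152, px1_4 = 256, py1_4 = 296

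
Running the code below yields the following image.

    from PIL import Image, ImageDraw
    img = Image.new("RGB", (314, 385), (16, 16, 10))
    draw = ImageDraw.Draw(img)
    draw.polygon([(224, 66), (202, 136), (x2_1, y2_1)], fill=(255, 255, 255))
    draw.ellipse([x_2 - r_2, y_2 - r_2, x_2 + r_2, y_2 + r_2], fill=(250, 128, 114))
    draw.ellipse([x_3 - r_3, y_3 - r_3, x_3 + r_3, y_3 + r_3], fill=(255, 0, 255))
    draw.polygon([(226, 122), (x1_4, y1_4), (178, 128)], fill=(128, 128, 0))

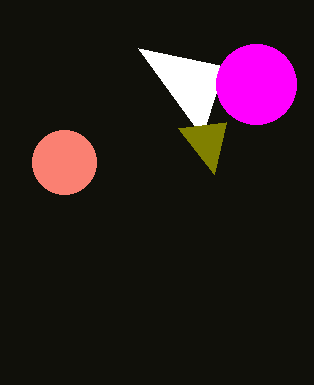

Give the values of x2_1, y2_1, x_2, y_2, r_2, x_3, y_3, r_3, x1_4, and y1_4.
x2_1 = 138; y2_1 = 48; x_2 = 64; y_2 = 162; r_2 = 32; x_3 = 256; y_3 = 84; r_3 = 40; x1_4 = 214; y1_4 = 174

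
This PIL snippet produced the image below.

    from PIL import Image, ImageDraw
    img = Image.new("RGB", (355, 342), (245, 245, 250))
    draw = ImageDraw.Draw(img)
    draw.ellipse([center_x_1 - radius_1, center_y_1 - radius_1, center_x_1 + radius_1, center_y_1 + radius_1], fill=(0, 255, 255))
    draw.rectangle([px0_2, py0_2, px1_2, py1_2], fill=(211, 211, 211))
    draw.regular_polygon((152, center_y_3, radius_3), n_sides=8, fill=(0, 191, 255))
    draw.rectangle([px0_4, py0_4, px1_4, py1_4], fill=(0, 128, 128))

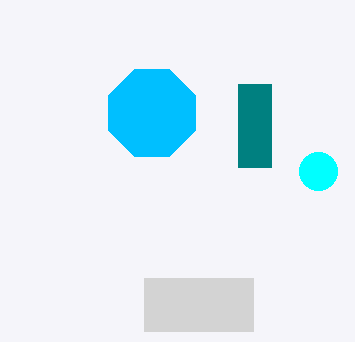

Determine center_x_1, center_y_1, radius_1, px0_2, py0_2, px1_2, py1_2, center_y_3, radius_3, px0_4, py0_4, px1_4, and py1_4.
center_x_1 = 318, center_y_1 = 171, radius_1 = 19, px0_2 = 144, py0_2 = 278, px1_2 = 253, py1_2 = 331, center_y_3 = 113, radius_3 = 47, px0_4 = 238, py0_4 = 84, px1_4 = 271, py1_4 = 167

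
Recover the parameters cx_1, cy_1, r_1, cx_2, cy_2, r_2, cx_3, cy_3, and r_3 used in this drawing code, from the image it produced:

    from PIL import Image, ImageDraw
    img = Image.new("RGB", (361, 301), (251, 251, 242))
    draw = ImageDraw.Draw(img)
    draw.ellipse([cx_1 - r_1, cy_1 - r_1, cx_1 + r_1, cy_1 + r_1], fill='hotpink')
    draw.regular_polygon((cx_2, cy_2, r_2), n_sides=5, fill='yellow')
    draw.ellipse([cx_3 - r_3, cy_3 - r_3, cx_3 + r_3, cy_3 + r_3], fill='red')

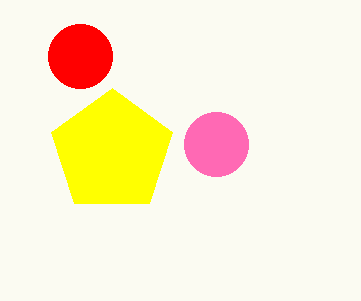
cx_1 = 216
cy_1 = 144
r_1 = 32
cx_2 = 112
cy_2 = 152
r_2 = 64
cx_3 = 80
cy_3 = 56
r_3 = 32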